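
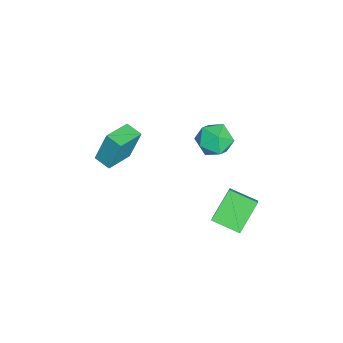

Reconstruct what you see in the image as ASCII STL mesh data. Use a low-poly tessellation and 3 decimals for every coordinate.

solid 
facet normal -0.708 -0.032 -0.706
outer loop
vertex -2.381 2.769 -2.149
vertex -1.954 4.305 -2.647
vertex -1.018 1.959 -3.48
endloop
endfacet
facet normal -0.255 -0.920 0.298
outer loop
vertex 0.214 2.015 -2.253
vertex -2.381 2.769 -2.149
vertex -1.018 1.959 -3.48
endloop
endfacet
facet normal -0.708 -0.032 -0.706
outer loop
vertex -1.018 1.959 -3.48
vertex -1.954 4.305 -2.647
vertex -0.591 3.495 -3.978
endloop
endfacet
facet normal 0.658 -0.391 -0.643
outer loop
vertex -0.591 3.495 -3.978
vertex 0.214 2.015 -2.253
vertex -1.018 1.959 -3.48
endloop
endfacet
facet normal -0.658 0.391 0.643
outer loop
vertex -2.381 2.769 -2.149
vertex -0.722 4.361 -1.42
vertex -1.954 4.305 -2.647
endloop
endfacet
facet normal -0.255 -0.920 0.298
outer loop
vertex -1.149 2.825 -0.922
vertex -2.381 2.769 -2.149
vertex 0.214 2.015 -2.253
endloop
endfacet
facet normal -0.658 0.391 0.643
outer loop
vertex -1.149 2.825 -0.922
vertex -0.722 4.361 -1.42
vertex -2.381 2.769 -2.149
endloop
endfacet
facet normal 0.255 0.920 -0.298
outer loop
vertex -1.954 4.305 -2.647
vertex -0.722 4.361 -1.42
vertex -0.591 3.495 -3.978
endloop
endfacet
facet normal 0.658 -0.391 -0.643
outer loop
vertex 0.641 3.551 -2.751
vertex 0.214 2.015 -2.253
vertex -0.591 3.495 -3.978
endloop
endfacet
facet normal 0.255 0.920 -0.298
outer loop
vertex -0.591 3.495 -3.978
vertex -0.722 4.361 -1.42
vertex 0.641 3.551 -2.751
endloop
endfacet
facet normal 0.708 0.032 0.706
outer loop
vertex 0.641 3.551 -2.751
vertex -1.149 2.825 -0.922
vertex 0.214 2.015 -2.253
endloop
endfacet
facet normal 0.708 0.032 0.706
outer loop
vertex -0.722 4.361 -1.42
vertex -1.149 2.825 -0.922
vertex 0.641 3.551 -2.751
endloop
endfacet
facet normal -0.546 -0.803 0.239
outer loop
vertex -2.298 -3.731 1.94
vertex -3.771 -2.836 1.582
vertex -2.211 -4.371 -0.016
endloop
endfacet
facet normal 0.837 -0.508 0.203
outer loop
vertex -1.649 -3.544 -0.262
vertex -2.298 -3.731 1.94
vertex -2.211 -4.371 -0.016
endloop
endfacet
facet normal -0.546 -0.803 0.239
outer loop
vertex -2.211 -4.371 -0.016
vertex -3.771 -2.836 1.582
vertex -3.684 -3.477 -0.374
endloop
endfacet
facet normal 0.042 -0.311 -0.949
outer loop
vertex -3.684 -3.477 -0.374
vertex -1.649 -3.544 -0.262
vertex -2.211 -4.371 -0.016
endloop
endfacet
facet normal -0.042 0.311 0.950
outer loop
vertex -2.298 -3.731 1.94
vertex -3.209 -2.009 1.336
vertex -3.771 -2.836 1.582
endloop
endfacet
facet normal 0.837 -0.508 0.204
outer loop
vertex -1.736 -2.903 1.694
vertex -2.298 -3.731 1.94
vertex -1.649 -3.544 -0.262
endloop
endfacet
facet normal -0.042 0.311 0.950
outer loop
vertex -1.736 -2.903 1.694
vertex -3.209 -2.009 1.336
vertex -2.298 -3.731 1.94
endloop
endfacet
facet normal -0.837 0.508 -0.204
outer loop
vertex -3.771 -2.836 1.582
vertex -3.209 -2.009 1.336
vertex -3.684 -3.477 -0.374
endloop
endfacet
facet normal 0.042 -0.311 -0.950
outer loop
vertex -3.122 -2.649 -0.62
vertex -1.649 -3.544 -0.262
vertex -3.684 -3.477 -0.374
endloop
endfacet
facet normal -0.837 0.508 -0.203
outer loop
vertex -3.684 -3.477 -0.374
vertex -3.209 -2.009 1.336
vertex -3.122 -2.649 -0.62
endloop
endfacet
facet normal 0.546 0.803 -0.239
outer loop
vertex -3.122 -2.649 -0.62
vertex -1.736 -2.903 1.694
vertex -1.649 -3.544 -0.262
endloop
endfacet
facet normal 0.546 0.803 -0.239
outer loop
vertex -3.209 -2.009 1.336
vertex -1.736 -2.903 1.694
vertex -3.122 -2.649 -0.62
endloop
endfacet
facet normal -0.452 0.831 0.324
outer loop
vertex -1.545 2.687 3.642
vertex -1.242 2.444 4.687
vertex -0.574 3.059 4.041
endloop
endfacet
facet normal -0.210 0.916 -0.342
outer loop
vertex -1.545 2.687 3.642
vertex -0.574 3.059 4.041
vertex -0.633 2.658 3.003
endloop
endfacet
facet normal -0.513 0.416 -0.751
outer loop
vertex -1.545 2.687 3.642
vertex -0.633 2.658 3.003
vertex -1.338 1.795 3.007
endloop
endfacet
facet normal -0.941 0.022 -0.337
outer loop
vertex -1.545 2.687 3.642
vertex -1.338 1.795 3.007
vertex -1.714 1.663 4.048
endloop
endfacet
facet normal -0.903 0.279 0.327
outer loop
vertex -1.545 2.687 3.642
vertex -1.714 1.663 4.048
vertex -1.242 2.444 4.687
endloop
endfacet
facet normal 0.494 0.801 -0.338
outer loop
vertex -0.633 2.658 3.003
vertex -0.574 3.059 4.041
vertex 0.234 2.397 3.652
endloop
endfacet
facet normal 0.104 0.664 0.740
outer loop
vertex -0.574 3.059 4.041
vertex -1.242 2.444 4.687
vertex -0.142 2.265 4.693
endloop
endfacet
facet normal -0.627 -0.230 0.744
outer loop
vertex -1.242 2.444 4.687
vertex -1.714 1.663 4.048
vertex -0.847 1.402 4.697
endloop
endfacet
facet normal -0.688 -0.646 -0.330
outer loop
vertex -1.714 1.663 4.048
vertex -1.338 1.795 3.007
vertex -0.906 1.001 3.659
endloop
endfacet
facet normal 0.004 -0.008 -1.000
outer loop
vertex -1.338 1.795 3.007
vertex -0.633 2.658 3.003
vertex -0.238 1.616 3.013
endloop
endfacet
facet normal 0.941 -0.022 0.337
outer loop
vertex 0.065 1.373 4.058
vertex 0.234 2.397 3.652
vertex -0.142 2.265 4.693
endloop
endfacet
facet normal 0.513 -0.416 0.751
outer loop
vertex 0.065 1.373 4.058
vertex -0.142 2.265 4.693
vertex -0.847 1.402 4.697
endloop
endfacet
facet normal 0.210 -0.916 0.342
outer loop
vertex 0.065 1.373 4.058
vertex -0.847 1.402 4.697
vertex -0.906 1.001 3.659
endloop
endfacet
facet normal 0.452 -0.831 -0.324
outer loop
vertex 0.065 1.373 4.058
vertex -0.906 1.001 3.659
vertex -0.238 1.616 3.013
endloop
endfacet
facet normal 0.903 -0.279 -0.327
outer loop
vertex 0.065 1.373 4.058
vertex -0.238 1.616 3.013
vertex 0.234 2.397 3.652
endloop
endfacet
facet normal 0.688 0.646 0.330
outer loop
vertex -0.142 2.265 4.693
vertex 0.234 2.397 3.652
vertex -0.574 3.059 4.041
endloop
endfacet
facet normal -0.004 0.008 1.000
outer loop
vertex -0.847 1.402 4.697
vertex -0.142 2.265 4.693
vertex -1.242 2.444 4.687
endloop
endfacet
facet normal -0.494 -0.801 0.338
outer loop
vertex -0.906 1.001 3.659
vertex -0.847 1.402 4.697
vertex -1.714 1.663 4.048
endloop
endfacet
facet normal -0.104 -0.664 -0.740
outer loop
vertex -0.238 1.616 3.013
vertex -0.906 1.001 3.659
vertex -1.338 1.795 3.007
endloop
endfacet
facet normal 0.627 0.230 -0.744
outer loop
vertex 0.234 2.397 3.652
vertex -0.238 1.616 3.013
vertex -0.633 2.658 3.003
endloop
endfacet

endsolid


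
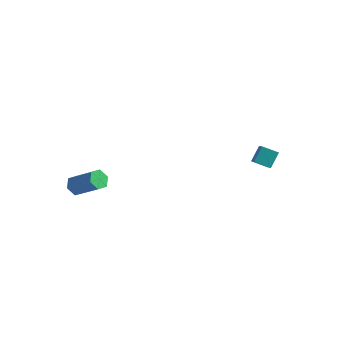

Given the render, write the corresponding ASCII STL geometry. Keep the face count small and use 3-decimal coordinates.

solid 
facet normal -0.786 0.035 -0.617
outer loop
vertex -2.868 -3.027 1.09
vertex -3.224 -3.121 1.538
vertex -3.083 -2.579 1.389
endloop
endfacet
facet normal 0.495 0.634 -0.594
outer loop
vertex -2.868 -3.027 1.09
vertex -3.083 -2.579 1.389
vertex -1.54 -3.084 2.134
endloop
endfacet
facet normal 0.494 0.635 -0.594
outer loop
vertex -1.54 -3.084 2.134
vertex -3.083 -2.579 1.389
vertex -1.756 -2.636 2.433
endloop
endfacet
facet normal 0.786 -0.033 0.617
outer loop
vertex -1.54 -3.084 2.134
vertex -1.756 -2.636 2.433
vertex -1.896 -3.179 2.582
endloop
endfacet
facet normal -0.786 0.035 -0.617
outer loop
vertex -3.083 -2.579 1.389
vertex -3.224 -3.121 1.538
vertex -3.439 -2.673 1.837
endloop
endfacet
facet normal -0.074 0.986 0.148
outer loop
vertex -3.083 -2.579 1.389
vertex -3.439 -2.673 1.837
vertex -1.756 -2.636 2.433
endloop
endfacet
facet normal -0.075 0.986 0.150
outer loop
vertex -1.756 -2.636 2.433
vertex -3.439 -2.673 1.837
vertex -2.112 -2.731 2.881
endloop
endfacet
facet normal 0.786 -0.033 0.617
outer loop
vertex -1.756 -2.636 2.433
vertex -2.112 -2.731 2.881
vertex -1.896 -3.179 2.582
endloop
endfacet
facet normal -0.786 0.035 -0.617
outer loop
vertex -3.439 -2.673 1.837
vertex -3.224 -3.121 1.538
vertex -3.58 -3.216 1.986
endloop
endfacet
facet normal -0.569 0.352 0.743
outer loop
vertex -3.439 -2.673 1.837
vertex -3.58 -3.216 1.986
vertex -2.112 -2.731 2.881
endloop
endfacet
facet normal -0.569 0.351 0.743
outer loop
vertex -2.112 -2.731 2.881
vertex -3.58 -3.216 1.986
vertex -2.252 -3.273 3.03
endloop
endfacet
facet normal 0.786 -0.033 0.618
outer loop
vertex -2.112 -2.731 2.881
vertex -2.252 -3.273 3.03
vertex -1.896 -3.179 2.582
endloop
endfacet
facet normal -0.786 0.033 -0.617
outer loop
vertex -3.58 -3.216 1.986
vertex -3.224 -3.121 1.538
vertex -3.364 -3.664 1.687
endloop
endfacet
facet normal -0.494 -0.635 0.594
outer loop
vertex -3.58 -3.216 1.986
vertex -3.364 -3.664 1.687
vertex -2.252 -3.273 3.03
endloop
endfacet
facet normal -0.495 -0.634 0.594
outer loop
vertex -2.252 -3.273 3.03
vertex -3.364 -3.664 1.687
vertex -2.037 -3.721 2.731
endloop
endfacet
facet normal 0.786 -0.035 0.617
outer loop
vertex -2.252 -3.273 3.03
vertex -2.037 -3.721 2.731
vertex -1.896 -3.179 2.582
endloop
endfacet
facet normal -0.786 0.033 -0.617
outer loop
vertex -3.364 -3.664 1.687
vertex -3.224 -3.121 1.538
vertex -3.008 -3.569 1.239
endloop
endfacet
facet normal 0.075 -0.986 -0.149
outer loop
vertex -3.364 -3.664 1.687
vertex -3.008 -3.569 1.239
vertex -2.037 -3.721 2.731
endloop
endfacet
facet normal 0.074 -0.986 -0.148
outer loop
vertex -2.037 -3.721 2.731
vertex -3.008 -3.569 1.239
vertex -1.681 -3.627 2.283
endloop
endfacet
facet normal 0.786 -0.035 0.617
outer loop
vertex -2.037 -3.721 2.731
vertex -1.681 -3.627 2.283
vertex -1.896 -3.179 2.582
endloop
endfacet
facet normal -0.786 0.033 -0.618
outer loop
vertex -3.008 -3.569 1.239
vertex -3.224 -3.121 1.538
vertex -2.868 -3.027 1.09
endloop
endfacet
facet normal 0.569 -0.351 -0.743
outer loop
vertex -3.008 -3.569 1.239
vertex -2.868 -3.027 1.09
vertex -1.681 -3.627 2.283
endloop
endfacet
facet normal 0.569 -0.352 -0.743
outer loop
vertex -1.681 -3.627 2.283
vertex -2.868 -3.027 1.09
vertex -1.54 -3.084 2.134
endloop
endfacet
facet normal 0.786 -0.035 0.617
outer loop
vertex -1.681 -3.627 2.283
vertex -1.54 -3.084 2.134
vertex -1.896 -3.179 2.582
endloop
endfacet
facet normal -0.893 -0.267 0.361
outer loop
vertex 3.616 2.741 2.933
vertex 3.027 3.614 2.121
vertex 3.544 2.056 2.249
endloop
endfacet
facet normal 0.443 -0.656 0.611
outer loop
vertex 4.313 2.286 1.939
vertex 3.616 2.741 2.933
vertex 3.544 2.056 2.249
endloop
endfacet
facet normal -0.894 -0.267 0.360
outer loop
vertex 3.544 2.056 2.249
vertex 3.027 3.614 2.121
vertex 2.956 2.93 1.437
endloop
endfacet
facet normal -0.074 -0.705 -0.705
outer loop
vertex 2.956 2.93 1.437
vertex 4.313 2.286 1.939
vertex 3.544 2.056 2.249
endloop
endfacet
facet normal 0.073 0.705 0.705
outer loop
vertex 3.616 2.741 2.933
vertex 3.796 3.844 1.811
vertex 3.027 3.614 2.121
endloop
endfacet
facet normal 0.442 -0.657 0.611
outer loop
vertex 4.384 2.97 2.623
vertex 3.616 2.741 2.933
vertex 4.313 2.286 1.939
endloop
endfacet
facet normal 0.074 0.705 0.705
outer loop
vertex 4.384 2.97 2.623
vertex 3.796 3.844 1.811
vertex 3.616 2.741 2.933
endloop
endfacet
facet normal -0.443 0.657 -0.611
outer loop
vertex 3.027 3.614 2.121
vertex 3.796 3.844 1.811
vertex 2.956 2.93 1.437
endloop
endfacet
facet normal -0.074 -0.706 -0.705
outer loop
vertex 3.724 3.159 1.127
vertex 4.313 2.286 1.939
vertex 2.956 2.93 1.437
endloop
endfacet
facet normal -0.442 0.657 -0.611
outer loop
vertex 2.956 2.93 1.437
vertex 3.796 3.844 1.811
vertex 3.724 3.159 1.127
endloop
endfacet
facet normal 0.894 0.268 -0.360
outer loop
vertex 3.724 3.159 1.127
vertex 4.384 2.97 2.623
vertex 4.313 2.286 1.939
endloop
endfacet
facet normal 0.894 0.266 -0.361
outer loop
vertex 3.796 3.844 1.811
vertex 4.384 2.97 2.623
vertex 3.724 3.159 1.127
endloop
endfacet

endsolid


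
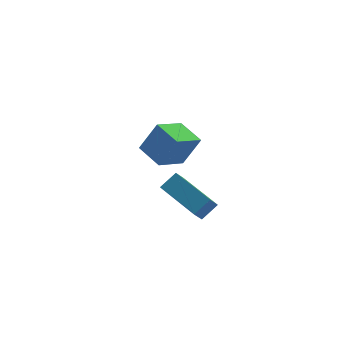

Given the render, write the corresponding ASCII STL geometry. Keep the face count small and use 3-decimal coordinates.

solid 
facet normal -0.498 -0.362 0.788
outer loop
vertex 1.725 2.793 -1.249
vertex 0.969 4.701 -0.851
vertex 0.984 2.614 -1.799
endloop
endfacet
facet normal 0.362 -0.913 -0.190
outer loop
vertex 1.431 2.939 -2.509
vertex 1.725 2.793 -1.249
vertex 0.984 2.614 -1.799
endloop
endfacet
facet normal -0.497 -0.362 0.789
outer loop
vertex 0.984 2.614 -1.799
vertex 0.969 4.701 -0.851
vertex 0.228 4.521 -1.401
endloop
endfacet
facet normal -0.789 -0.191 -0.584
outer loop
vertex 0.228 4.521 -1.401
vertex 1.431 2.939 -2.509
vertex 0.984 2.614 -1.799
endloop
endfacet
facet normal 0.789 0.191 0.584
outer loop
vertex 1.725 2.793 -1.249
vertex 1.416 5.026 -1.561
vertex 0.969 4.701 -0.851
endloop
endfacet
facet normal 0.363 -0.912 -0.190
outer loop
vertex 2.172 3.119 -1.959
vertex 1.725 2.793 -1.249
vertex 1.431 2.939 -2.509
endloop
endfacet
facet normal 0.789 0.191 0.584
outer loop
vertex 2.172 3.119 -1.959
vertex 1.416 5.026 -1.561
vertex 1.725 2.793 -1.249
endloop
endfacet
facet normal -0.362 0.913 0.190
outer loop
vertex 0.969 4.701 -0.851
vertex 1.416 5.026 -1.561
vertex 0.228 4.521 -1.401
endloop
endfacet
facet normal -0.789 -0.191 -0.584
outer loop
vertex 0.675 4.847 -2.111
vertex 1.431 2.939 -2.509
vertex 0.228 4.521 -1.401
endloop
endfacet
facet normal -0.362 0.912 0.191
outer loop
vertex 0.228 4.521 -1.401
vertex 1.416 5.026 -1.561
vertex 0.675 4.847 -2.111
endloop
endfacet
facet normal 0.497 0.362 -0.789
outer loop
vertex 0.675 4.847 -2.111
vertex 2.172 3.119 -1.959
vertex 1.431 2.939 -2.509
endloop
endfacet
facet normal 0.498 0.362 -0.788
outer loop
vertex 1.416 5.026 -1.561
vertex 2.172 3.119 -1.959
vertex 0.675 4.847 -2.111
endloop
endfacet
facet normal -0.508 0.034 -0.861
outer loop
vertex -0.845 1.605 2.574
vertex -1.246 2.723 2.854
vertex 0.35 2.204 1.893
endloop
endfacet
facet normal 0.329 -0.916 -0.229
outer loop
vertex 1.066 2.157 3.106
vertex -0.845 1.605 2.574
vertex 0.35 2.204 1.893
endloop
endfacet
facet normal -0.508 0.033 -0.861
outer loop
vertex 0.35 2.204 1.893
vertex -1.246 2.723 2.854
vertex -0.051 3.322 2.172
endloop
endfacet
facet normal 0.796 0.399 -0.455
outer loop
vertex -0.051 3.322 2.172
vertex 1.066 2.157 3.106
vertex 0.35 2.204 1.893
endloop
endfacet
facet normal -0.796 -0.399 0.454
outer loop
vertex -0.845 1.605 2.574
vertex -0.53 2.676 4.067
vertex -1.246 2.723 2.854
endloop
endfacet
facet normal 0.328 -0.916 -0.229
outer loop
vertex -0.129 1.558 3.788
vertex -0.845 1.605 2.574
vertex 1.066 2.157 3.106
endloop
endfacet
facet normal -0.796 -0.399 0.454
outer loop
vertex -0.129 1.558 3.788
vertex -0.53 2.676 4.067
vertex -0.845 1.605 2.574
endloop
endfacet
facet normal -0.328 0.916 0.229
outer loop
vertex -1.246 2.723 2.854
vertex -0.53 2.676 4.067
vertex -0.051 3.322 2.172
endloop
endfacet
facet normal 0.796 0.399 -0.454
outer loop
vertex 0.665 3.275 3.386
vertex 1.066 2.157 3.106
vertex -0.051 3.322 2.172
endloop
endfacet
facet normal -0.329 0.916 0.229
outer loop
vertex -0.051 3.322 2.172
vertex -0.53 2.676 4.067
vertex 0.665 3.275 3.386
endloop
endfacet
facet normal 0.508 -0.033 0.861
outer loop
vertex 0.665 3.275 3.386
vertex -0.129 1.558 3.788
vertex 1.066 2.157 3.106
endloop
endfacet
facet normal 0.507 -0.033 0.861
outer loop
vertex -0.53 2.676 4.067
vertex -0.129 1.558 3.788
vertex 0.665 3.275 3.386
endloop
endfacet

endsolid


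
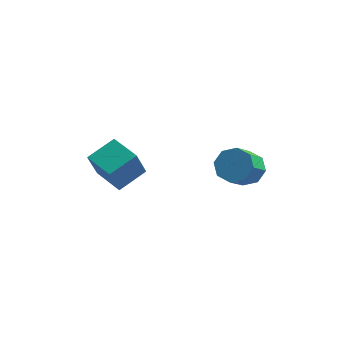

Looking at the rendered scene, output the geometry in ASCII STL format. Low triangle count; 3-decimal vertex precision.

solid 
facet normal -0.825 0.563 0.044
outer loop
vertex -3.967 -2.753 -0.258
vertex -3.047 -1.453 0.363
vertex -3.683 -2.216 -1.803
endloop
endfacet
facet normal -0.538 -0.760 -0.363
outer loop
vertex -2.173 -3.247 -1.883
vertex -3.967 -2.753 -0.258
vertex -3.683 -2.216 -1.803
endloop
endfacet
facet normal -0.825 0.563 0.044
outer loop
vertex -3.683 -2.216 -1.803
vertex -3.047 -1.453 0.363
vertex -2.763 -0.916 -1.182
endloop
endfacet
facet normal 0.171 0.323 -0.931
outer loop
vertex -2.763 -0.916 -1.182
vertex -2.173 -3.247 -1.883
vertex -3.683 -2.216 -1.803
endloop
endfacet
facet normal -0.171 -0.323 0.931
outer loop
vertex -3.967 -2.753 -0.258
vertex -1.537 -2.484 0.283
vertex -3.047 -1.453 0.363
endloop
endfacet
facet normal -0.538 -0.760 -0.363
outer loop
vertex -2.457 -3.784 -0.338
vertex -3.967 -2.753 -0.258
vertex -2.173 -3.247 -1.883
endloop
endfacet
facet normal -0.171 -0.323 0.931
outer loop
vertex -2.457 -3.784 -0.338
vertex -1.537 -2.484 0.283
vertex -3.967 -2.753 -0.258
endloop
endfacet
facet normal 0.538 0.760 0.363
outer loop
vertex -3.047 -1.453 0.363
vertex -1.537 -2.484 0.283
vertex -2.763 -0.916 -1.182
endloop
endfacet
facet normal 0.171 0.323 -0.931
outer loop
vertex -1.253 -1.947 -1.262
vertex -2.173 -3.247 -1.883
vertex -2.763 -0.916 -1.182
endloop
endfacet
facet normal 0.538 0.760 0.363
outer loop
vertex -2.763 -0.916 -1.182
vertex -1.537 -2.484 0.283
vertex -1.253 -1.947 -1.262
endloop
endfacet
facet normal 0.825 -0.563 -0.044
outer loop
vertex -1.253 -1.947 -1.262
vertex -2.457 -3.784 -0.338
vertex -2.173 -3.247 -1.883
endloop
endfacet
facet normal 0.825 -0.563 -0.044
outer loop
vertex -1.537 -2.484 0.283
vertex -2.457 -3.784 -0.338
vertex -1.253 -1.947 -1.262
endloop
endfacet
facet normal 0.121 0.732 -0.671
outer loop
vertex 3.833 0.744 -1.056
vertex 3.148 0.297 -1.667
vertex 3.104 0.99 -0.919
endloop
endfacet
facet normal 0.339 0.604 0.721
outer loop
vertex 3.833 0.744 -1.056
vertex 3.104 0.99 -0.919
vertex 3.596 -0.691 0.258
endloop
endfacet
facet normal 0.340 0.604 0.721
outer loop
vertex 3.596 -0.691 0.258
vertex 3.104 0.99 -0.919
vertex 2.868 -0.445 0.395
endloop
endfacet
facet normal -0.121 -0.732 0.670
outer loop
vertex 3.596 -0.691 0.258
vertex 2.868 -0.445 0.395
vertex 2.912 -1.137 -0.353
endloop
endfacet
facet normal 0.121 0.732 -0.671
outer loop
vertex 3.104 0.99 -0.919
vertex 3.148 0.297 -1.667
vertex 2.402 0.83 -1.22
endloop
endfacet
facet normal -0.420 0.650 0.634
outer loop
vertex 3.104 0.99 -0.919
vertex 2.402 0.83 -1.22
vertex 2.868 -0.445 0.395
endloop
endfacet
facet normal -0.419 0.650 0.634
outer loop
vertex 2.868 -0.445 0.395
vertex 2.402 0.83 -1.22
vertex 2.165 -0.605 0.094
endloop
endfacet
facet normal -0.120 -0.732 0.670
outer loop
vertex 2.868 -0.445 0.395
vertex 2.165 -0.605 0.094
vertex 2.912 -1.137 -0.353
endloop
endfacet
facet normal 0.121 0.732 -0.671
outer loop
vertex 2.402 0.83 -1.22
vertex 3.148 0.297 -1.667
vertex 2.137 0.358 -1.783
endloop
endfacet
facet normal -0.933 0.315 0.175
outer loop
vertex 2.402 0.83 -1.22
vertex 2.137 0.358 -1.783
vertex 2.165 -0.605 0.094
endloop
endfacet
facet normal -0.933 0.315 0.175
outer loop
vertex 2.165 -0.605 0.094
vertex 2.137 0.358 -1.783
vertex 1.9 -1.077 -0.469
endloop
endfacet
facet normal -0.120 -0.732 0.670
outer loop
vertex 2.165 -0.605 0.094
vertex 1.9 -1.077 -0.469
vertex 2.912 -1.137 -0.353
endloop
endfacet
facet normal 0.121 0.732 -0.670
outer loop
vertex 2.137 0.358 -1.783
vertex 3.148 0.297 -1.667
vertex 2.464 -0.149 -2.278
endloop
endfacet
facet normal -0.900 -0.204 -0.385
outer loop
vertex 2.137 0.358 -1.783
vertex 2.464 -0.149 -2.278
vertex 1.9 -1.077 -0.469
endloop
endfacet
facet normal -0.900 -0.204 -0.385
outer loop
vertex 1.9 -1.077 -0.469
vertex 2.464 -0.149 -2.278
vertex 2.227 -1.584 -0.964
endloop
endfacet
facet normal -0.120 -0.732 0.670
outer loop
vertex 1.9 -1.077 -0.469
vertex 2.227 -1.584 -0.964
vertex 2.912 -1.137 -0.353
endloop
endfacet
facet normal 0.121 0.732 -0.670
outer loop
vertex 2.464 -0.149 -2.278
vertex 3.148 0.297 -1.667
vertex 3.192 -0.395 -2.415
endloop
endfacet
facet normal -0.340 -0.604 -0.721
outer loop
vertex 2.464 -0.149 -2.278
vertex 3.192 -0.395 -2.415
vertex 2.227 -1.584 -0.964
endloop
endfacet
facet normal -0.339 -0.604 -0.721
outer loop
vertex 2.227 -1.584 -0.964
vertex 3.192 -0.395 -2.415
vertex 2.956 -1.83 -1.101
endloop
endfacet
facet normal -0.121 -0.732 0.671
outer loop
vertex 2.227 -1.584 -0.964
vertex 2.956 -1.83 -1.101
vertex 2.912 -1.137 -0.353
endloop
endfacet
facet normal 0.120 0.732 -0.670
outer loop
vertex 3.192 -0.395 -2.415
vertex 3.148 0.297 -1.667
vertex 3.895 -0.235 -2.114
endloop
endfacet
facet normal 0.419 -0.650 -0.634
outer loop
vertex 3.192 -0.395 -2.415
vertex 3.895 -0.235 -2.114
vertex 2.956 -1.83 -1.101
endloop
endfacet
facet normal 0.420 -0.650 -0.634
outer loop
vertex 2.956 -1.83 -1.101
vertex 3.895 -0.235 -2.114
vertex 3.658 -1.67 -0.8
endloop
endfacet
facet normal -0.121 -0.732 0.671
outer loop
vertex 2.956 -1.83 -1.101
vertex 3.658 -1.67 -0.8
vertex 2.912 -1.137 -0.353
endloop
endfacet
facet normal 0.120 0.732 -0.670
outer loop
vertex 3.895 -0.235 -2.114
vertex 3.148 0.297 -1.667
vertex 4.16 0.237 -1.551
endloop
endfacet
facet normal 0.933 -0.315 -0.175
outer loop
vertex 3.895 -0.235 -2.114
vertex 4.16 0.237 -1.551
vertex 3.658 -1.67 -0.8
endloop
endfacet
facet normal 0.933 -0.315 -0.175
outer loop
vertex 3.658 -1.67 -0.8
vertex 4.16 0.237 -1.551
vertex 3.923 -1.198 -0.237
endloop
endfacet
facet normal -0.121 -0.732 0.671
outer loop
vertex 3.658 -1.67 -0.8
vertex 3.923 -1.198 -0.237
vertex 2.912 -1.137 -0.353
endloop
endfacet
facet normal 0.120 0.732 -0.670
outer loop
vertex 4.16 0.237 -1.551
vertex 3.148 0.297 -1.667
vertex 3.833 0.744 -1.056
endloop
endfacet
facet normal 0.900 0.204 0.385
outer loop
vertex 4.16 0.237 -1.551
vertex 3.833 0.744 -1.056
vertex 3.923 -1.198 -0.237
endloop
endfacet
facet normal 0.900 0.204 0.385
outer loop
vertex 3.923 -1.198 -0.237
vertex 3.833 0.744 -1.056
vertex 3.596 -0.691 0.258
endloop
endfacet
facet normal -0.121 -0.732 0.670
outer loop
vertex 3.923 -1.198 -0.237
vertex 3.596 -0.691 0.258
vertex 2.912 -1.137 -0.353
endloop
endfacet

endsolid


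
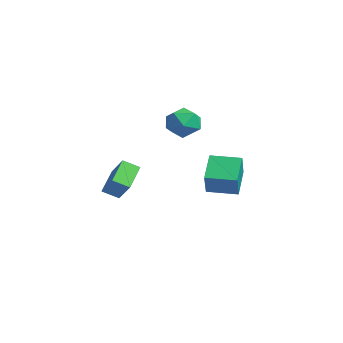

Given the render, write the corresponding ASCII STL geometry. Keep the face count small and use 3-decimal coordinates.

solid 
facet normal -0.535 0.306 -0.788
outer loop
vertex 1.748 2.2 1.531
vertex 2.748 3.706 1.438
vertex 2.963 1.321 0.364
endloop
endfacet
facet normal -0.553 -0.832 0.051
outer loop
vertex 3.952 0.754 1.822
vertex 1.748 2.2 1.531
vertex 2.963 1.321 0.364
endloop
endfacet
facet normal -0.534 0.307 -0.788
outer loop
vertex 2.963 1.321 0.364
vertex 2.748 3.706 1.438
vertex 3.963 2.827 0.272
endloop
endfacet
facet normal 0.640 -0.462 -0.614
outer loop
vertex 3.963 2.827 0.272
vertex 3.952 0.754 1.822
vertex 2.963 1.321 0.364
endloop
endfacet
facet normal -0.640 0.463 0.614
outer loop
vertex 1.748 2.2 1.531
vertex 3.737 3.139 2.896
vertex 2.748 3.706 1.438
endloop
endfacet
facet normal -0.553 -0.832 0.051
outer loop
vertex 2.737 1.633 2.988
vertex 1.748 2.2 1.531
vertex 3.952 0.754 1.822
endloop
endfacet
facet normal -0.640 0.462 0.614
outer loop
vertex 2.737 1.633 2.988
vertex 3.737 3.139 2.896
vertex 1.748 2.2 1.531
endloop
endfacet
facet normal 0.553 0.832 -0.051
outer loop
vertex 2.748 3.706 1.438
vertex 3.737 3.139 2.896
vertex 3.963 2.827 0.272
endloop
endfacet
facet normal 0.639 -0.463 -0.614
outer loop
vertex 4.952 2.26 1.729
vertex 3.952 0.754 1.822
vertex 3.963 2.827 0.272
endloop
endfacet
facet normal 0.553 0.832 -0.051
outer loop
vertex 3.963 2.827 0.272
vertex 3.737 3.139 2.896
vertex 4.952 2.26 1.729
endloop
endfacet
facet normal 0.534 -0.306 0.788
outer loop
vertex 4.952 2.26 1.729
vertex 2.737 1.633 2.988
vertex 3.952 0.754 1.822
endloop
endfacet
facet normal 0.534 -0.307 0.788
outer loop
vertex 3.737 3.139 2.896
vertex 2.737 1.633 2.988
vertex 4.952 2.26 1.729
endloop
endfacet
facet normal -0.903 0.015 0.429
outer loop
vertex -4.455 3.25 3.386
vertex -4.267 2.104 3.822
vertex -3.929 3.088 4.498
endloop
endfacet
facet normal -0.627 0.672 0.394
outer loop
vertex -4.455 3.25 3.386
vertex -3.929 3.088 4.498
vertex -3.49 3.952 3.724
endloop
endfacet
facet normal -0.494 0.819 -0.292
outer loop
vertex -4.455 3.25 3.386
vertex -3.49 3.952 3.724
vertex -3.555 3.502 2.57
endloop
endfacet
facet normal -0.688 0.253 -0.681
outer loop
vertex -4.455 3.25 3.386
vertex -3.555 3.502 2.57
vertex -4.035 2.36 2.631
endloop
endfacet
facet normal -0.941 -0.244 -0.236
outer loop
vertex -4.455 3.25 3.386
vertex -4.035 2.36 2.631
vertex -4.267 2.104 3.822
endloop
endfacet
facet normal -0.005 0.669 0.744
outer loop
vertex -3.49 3.952 3.724
vertex -3.929 3.088 4.498
vertex -2.705 3.24 4.369
endloop
endfacet
facet normal -0.452 -0.395 0.800
outer loop
vertex -3.929 3.088 4.498
vertex -4.267 2.104 3.822
vertex -3.185 2.098 4.43
endloop
endfacet
facet normal -0.512 -0.814 -0.275
outer loop
vertex -4.267 2.104 3.822
vertex -4.035 2.36 2.631
vertex -3.25 1.648 3.276
endloop
endfacet
facet normal -0.104 -0.010 -0.995
outer loop
vertex -4.035 2.36 2.631
vertex -3.555 3.502 2.57
vertex -2.811 2.512 2.502
endloop
endfacet
facet normal 0.210 0.907 -0.365
outer loop
vertex -3.555 3.502 2.57
vertex -3.49 3.952 3.724
vertex -2.473 3.496 3.178
endloop
endfacet
facet normal 0.688 -0.253 0.681
outer loop
vertex -2.285 2.35 3.614
vertex -2.705 3.24 4.369
vertex -3.185 2.098 4.43
endloop
endfacet
facet normal 0.494 -0.819 0.292
outer loop
vertex -2.285 2.35 3.614
vertex -3.185 2.098 4.43
vertex -3.25 1.648 3.276
endloop
endfacet
facet normal 0.627 -0.672 -0.394
outer loop
vertex -2.285 2.35 3.614
vertex -3.25 1.648 3.276
vertex -2.811 2.512 2.502
endloop
endfacet
facet normal 0.903 -0.015 -0.429
outer loop
vertex -2.285 2.35 3.614
vertex -2.811 2.512 2.502
vertex -2.473 3.496 3.178
endloop
endfacet
facet normal 0.941 0.244 0.236
outer loop
vertex -2.285 2.35 3.614
vertex -2.473 3.496 3.178
vertex -2.705 3.24 4.369
endloop
endfacet
facet normal 0.104 0.010 0.995
outer loop
vertex -3.185 2.098 4.43
vertex -2.705 3.24 4.369
vertex -3.929 3.088 4.498
endloop
endfacet
facet normal -0.210 -0.907 0.365
outer loop
vertex -3.25 1.648 3.276
vertex -3.185 2.098 4.43
vertex -4.267 2.104 3.822
endloop
endfacet
facet normal 0.005 -0.669 -0.744
outer loop
vertex -2.811 2.512 2.502
vertex -3.25 1.648 3.276
vertex -4.035 2.36 2.631
endloop
endfacet
facet normal 0.452 0.395 -0.800
outer loop
vertex -2.473 3.496 3.178
vertex -2.811 2.512 2.502
vertex -3.555 3.502 2.57
endloop
endfacet
facet normal 0.512 0.814 0.275
outer loop
vertex -2.705 3.24 4.369
vertex -2.473 3.496 3.178
vertex -3.49 3.952 3.724
endloop
endfacet
facet normal -0.694 -0.105 -0.712
outer loop
vertex -4.214 -1.35 -0.077
vertex -3.8 -0.435 -0.615
vertex -3.008 -2.488 -1.084
endloop
endfacet
facet normal -0.363 -0.803 0.473
outer loop
vertex -1.8 -2.305 0.155
vertex -4.214 -1.35 -0.077
vertex -3.008 -2.488 -1.084
endloop
endfacet
facet normal -0.694 -0.105 -0.712
outer loop
vertex -3.008 -2.488 -1.084
vertex -3.8 -0.435 -0.615
vertex -2.593 -1.572 -1.623
endloop
endfacet
facet normal 0.621 -0.587 -0.519
outer loop
vertex -2.593 -1.572 -1.623
vertex -1.8 -2.305 0.155
vertex -3.008 -2.488 -1.084
endloop
endfacet
facet normal -0.622 0.587 0.519
outer loop
vertex -4.214 -1.35 -0.077
vertex -2.592 -0.252 0.624
vertex -3.8 -0.435 -0.615
endloop
endfacet
facet normal -0.363 -0.804 0.472
outer loop
vertex -3.007 -1.168 1.163
vertex -4.214 -1.35 -0.077
vertex -1.8 -2.305 0.155
endloop
endfacet
facet normal -0.622 0.587 0.519
outer loop
vertex -3.007 -1.168 1.163
vertex -2.592 -0.252 0.624
vertex -4.214 -1.35 -0.077
endloop
endfacet
facet normal 0.363 0.803 -0.472
outer loop
vertex -3.8 -0.435 -0.615
vertex -2.592 -0.252 0.624
vertex -2.593 -1.572 -1.623
endloop
endfacet
facet normal 0.622 -0.587 -0.519
outer loop
vertex -1.386 -1.39 -0.383
vertex -1.8 -2.305 0.155
vertex -2.593 -1.572 -1.623
endloop
endfacet
facet normal 0.364 0.803 -0.472
outer loop
vertex -2.593 -1.572 -1.623
vertex -2.592 -0.252 0.624
vertex -1.386 -1.39 -0.383
endloop
endfacet
facet normal 0.694 0.105 0.712
outer loop
vertex -1.386 -1.39 -0.383
vertex -3.007 -1.168 1.163
vertex -1.8 -2.305 0.155
endloop
endfacet
facet normal 0.694 0.105 0.712
outer loop
vertex -2.592 -0.252 0.624
vertex -3.007 -1.168 1.163
vertex -1.386 -1.39 -0.383
endloop
endfacet

endsolid


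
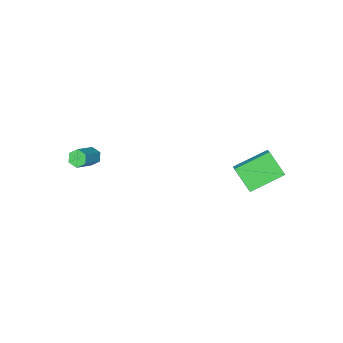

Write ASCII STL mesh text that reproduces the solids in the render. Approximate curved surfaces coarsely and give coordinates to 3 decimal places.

solid 
facet normal -0.807 -0.229 -0.544
outer loop
vertex 3.652 -4.454 -0.368
vertex 3.317 -4.13 -0.007
vertex 3.566 -3.882 -0.481
endloop
endfacet
facet normal 0.572 -0.075 -0.817
outer loop
vertex 3.652 -4.454 -0.368
vertex 3.566 -3.882 -0.481
vertex 4.919 -4.095 0.487
endloop
endfacet
facet normal 0.572 -0.075 -0.817
outer loop
vertex 4.919 -4.095 0.487
vertex 3.566 -3.882 -0.481
vertex 4.833 -3.522 0.374
endloop
endfacet
facet normal 0.806 0.229 0.546
outer loop
vertex 4.919 -4.095 0.487
vertex 4.833 -3.522 0.374
vertex 4.583 -3.77 0.847
endloop
endfacet
facet normal -0.807 -0.230 -0.544
outer loop
vertex 3.566 -3.882 -0.481
vertex 3.317 -4.13 -0.007
vertex 3.23 -3.557 -0.12
endloop
endfacet
facet normal 0.159 0.803 -0.574
outer loop
vertex 3.566 -3.882 -0.481
vertex 3.23 -3.557 -0.12
vertex 4.833 -3.522 0.374
endloop
endfacet
facet normal 0.159 0.803 -0.574
outer loop
vertex 4.833 -3.522 0.374
vertex 3.23 -3.557 -0.12
vertex 4.497 -3.198 0.734
endloop
endfacet
facet normal 0.806 0.229 0.546
outer loop
vertex 4.833 -3.522 0.374
vertex 4.497 -3.198 0.734
vertex 4.583 -3.77 0.847
endloop
endfacet
facet normal -0.806 -0.230 -0.545
outer loop
vertex 3.23 -3.557 -0.12
vertex 3.317 -4.13 -0.007
vertex 2.981 -3.805 0.353
endloop
endfacet
facet normal -0.413 0.878 0.243
outer loop
vertex 3.23 -3.557 -0.12
vertex 2.981 -3.805 0.353
vertex 4.497 -3.198 0.734
endloop
endfacet
facet normal -0.413 0.878 0.243
outer loop
vertex 4.497 -3.198 0.734
vertex 2.981 -3.805 0.353
vertex 4.248 -3.446 1.208
endloop
endfacet
facet normal 0.807 0.229 0.544
outer loop
vertex 4.497 -3.198 0.734
vertex 4.248 -3.446 1.208
vertex 4.583 -3.77 0.847
endloop
endfacet
facet normal -0.806 -0.229 -0.546
outer loop
vertex 2.981 -3.805 0.353
vertex 3.317 -4.13 -0.007
vertex 3.067 -4.378 0.466
endloop
endfacet
facet normal -0.572 0.075 0.817
outer loop
vertex 2.981 -3.805 0.353
vertex 3.067 -4.378 0.466
vertex 4.248 -3.446 1.208
endloop
endfacet
facet normal -0.572 0.075 0.817
outer loop
vertex 4.248 -3.446 1.208
vertex 3.067 -4.378 0.466
vertex 4.334 -4.018 1.321
endloop
endfacet
facet normal 0.807 0.229 0.544
outer loop
vertex 4.248 -3.446 1.208
vertex 4.334 -4.018 1.321
vertex 4.583 -3.77 0.847
endloop
endfacet
facet normal -0.806 -0.229 -0.546
outer loop
vertex 3.067 -4.378 0.466
vertex 3.317 -4.13 -0.007
vertex 3.403 -4.702 0.106
endloop
endfacet
facet normal -0.159 -0.803 0.574
outer loop
vertex 3.067 -4.378 0.466
vertex 3.403 -4.702 0.106
vertex 4.334 -4.018 1.321
endloop
endfacet
facet normal -0.160 -0.803 0.574
outer loop
vertex 4.334 -4.018 1.321
vertex 3.403 -4.702 0.106
vertex 4.67 -4.343 0.96
endloop
endfacet
facet normal 0.807 0.230 0.544
outer loop
vertex 4.334 -4.018 1.321
vertex 4.67 -4.343 0.96
vertex 4.583 -3.77 0.847
endloop
endfacet
facet normal -0.807 -0.229 -0.544
outer loop
vertex 3.403 -4.702 0.106
vertex 3.317 -4.13 -0.007
vertex 3.652 -4.454 -0.368
endloop
endfacet
facet normal 0.412 -0.878 -0.243
outer loop
vertex 3.403 -4.702 0.106
vertex 3.652 -4.454 -0.368
vertex 4.67 -4.343 0.96
endloop
endfacet
facet normal 0.413 -0.878 -0.243
outer loop
vertex 4.67 -4.343 0.96
vertex 3.652 -4.454 -0.368
vertex 4.919 -4.095 0.487
endloop
endfacet
facet normal 0.806 0.230 0.545
outer loop
vertex 4.67 -4.343 0.96
vertex 4.919 -4.095 0.487
vertex 4.583 -3.77 0.847
endloop
endfacet
facet normal -0.875 0.315 0.367
outer loop
vertex -4.0 1.99 0.375
vertex -3.618 2.537 0.817
vertex -4.131 3.109 -0.898
endloop
endfacet
facet normal -0.477 -0.684 -0.552
outer loop
vertex -2.222 2.423 -1.697
vertex -4.0 1.99 0.375
vertex -4.131 3.109 -0.898
endloop
endfacet
facet normal -0.875 0.315 0.367
outer loop
vertex -4.131 3.109 -0.898
vertex -3.618 2.537 0.817
vertex -3.749 3.656 -0.457
endloop
endfacet
facet normal -0.077 0.658 -0.749
outer loop
vertex -3.749 3.656 -0.457
vertex -2.222 2.423 -1.697
vertex -4.131 3.109 -0.898
endloop
endfacet
facet normal 0.077 -0.659 0.749
outer loop
vertex -4.0 1.99 0.375
vertex -1.709 1.851 0.018
vertex -3.618 2.537 0.817
endloop
endfacet
facet normal -0.477 -0.684 -0.552
outer loop
vertex -2.091 1.304 -0.423
vertex -4.0 1.99 0.375
vertex -2.222 2.423 -1.697
endloop
endfacet
facet normal 0.077 -0.658 0.749
outer loop
vertex -2.091 1.304 -0.423
vertex -1.709 1.851 0.018
vertex -4.0 1.99 0.375
endloop
endfacet
facet normal 0.477 0.684 0.552
outer loop
vertex -3.618 2.537 0.817
vertex -1.709 1.851 0.018
vertex -3.749 3.656 -0.457
endloop
endfacet
facet normal -0.076 0.658 -0.749
outer loop
vertex -1.84 2.97 -1.255
vertex -2.222 2.423 -1.697
vertex -3.749 3.656 -0.457
endloop
endfacet
facet normal 0.477 0.684 0.552
outer loop
vertex -3.749 3.656 -0.457
vertex -1.709 1.851 0.018
vertex -1.84 2.97 -1.255
endloop
endfacet
facet normal 0.875 -0.315 -0.367
outer loop
vertex -1.84 2.97 -1.255
vertex -2.091 1.304 -0.423
vertex -2.222 2.423 -1.697
endloop
endfacet
facet normal 0.875 -0.315 -0.367
outer loop
vertex -1.709 1.851 0.018
vertex -2.091 1.304 -0.423
vertex -1.84 2.97 -1.255
endloop
endfacet

endsolid


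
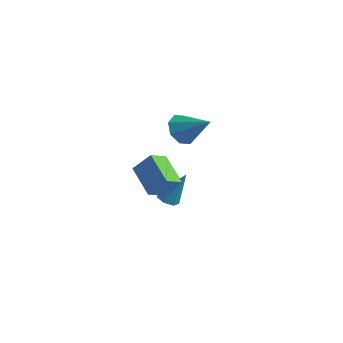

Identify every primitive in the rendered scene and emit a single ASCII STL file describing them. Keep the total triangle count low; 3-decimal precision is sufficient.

solid 
facet normal -0.855 -0.231 -0.463
outer loop
vertex -3.94 2.76 -1.996
vertex -4.485 3.381 -1.3
vertex -4.01 3.542 -2.257
endloop
endfacet
facet normal 0.832 -0.107 -0.544
outer loop
vertex -3.94 2.76 -1.996
vertex -4.01 3.542 -2.257
vertex -2.715 3.859 -0.34
endloop
endfacet
facet normal -0.855 -0.231 -0.463
outer loop
vertex -4.01 3.542 -2.257
vertex -4.485 3.381 -1.3
vertex -4.358 4.229 -1.957
endloop
endfacet
facet normal 0.643 0.556 -0.527
outer loop
vertex -4.01 3.542 -2.257
vertex -4.358 4.229 -1.957
vertex -2.715 3.859 -0.34
endloop
endfacet
facet normal -0.855 -0.232 -0.464
outer loop
vertex -4.358 4.229 -1.957
vertex -4.485 3.381 -1.3
vertex -4.781 4.419 -1.273
endloop
endfacet
facet normal 0.295 0.952 -0.082
outer loop
vertex -4.358 4.229 -1.957
vertex -4.781 4.419 -1.273
vertex -2.715 3.859 -0.34
endloop
endfacet
facet normal -0.855 -0.232 -0.463
outer loop
vertex -4.781 4.419 -1.273
vertex -4.485 3.381 -1.3
vertex -5.03 4.001 -0.604
endloop
endfacet
facet normal -0.008 0.849 0.528
outer loop
vertex -4.781 4.419 -1.273
vertex -5.03 4.001 -0.604
vertex -2.715 3.859 -0.34
endloop
endfacet
facet normal -0.855 -0.230 -0.465
outer loop
vertex -5.03 4.001 -0.604
vertex -4.485 3.381 -1.3
vertex -4.961 3.22 -0.344
endloop
endfacet
facet normal -0.089 0.308 0.947
outer loop
vertex -5.03 4.001 -0.604
vertex -4.961 3.22 -0.344
vertex -2.715 3.859 -0.34
endloop
endfacet
facet normal -0.855 -0.231 -0.465
outer loop
vertex -4.961 3.22 -0.344
vertex -4.485 3.381 -1.3
vertex -4.612 2.533 -0.644
endloop
endfacet
facet normal 0.099 -0.355 0.929
outer loop
vertex -4.961 3.22 -0.344
vertex -4.612 2.533 -0.644
vertex -2.715 3.859 -0.34
endloop
endfacet
facet normal -0.856 -0.230 -0.464
outer loop
vertex -4.612 2.533 -0.644
vertex -4.485 3.381 -1.3
vertex -4.19 2.342 -1.328
endloop
endfacet
facet normal 0.447 -0.751 0.486
outer loop
vertex -4.612 2.533 -0.644
vertex -4.19 2.342 -1.328
vertex -2.715 3.859 -0.34
endloop
endfacet
facet normal -0.855 -0.230 -0.464
outer loop
vertex -4.19 2.342 -1.328
vertex -4.485 3.381 -1.3
vertex -3.94 2.76 -1.996
endloop
endfacet
facet normal 0.751 -0.649 -0.125
outer loop
vertex -4.19 2.342 -1.328
vertex -3.94 2.76 -1.996
vertex -2.715 3.859 -0.34
endloop
endfacet
facet normal -0.369 -0.278 -0.887
outer loop
vertex -0.598 0.108 -4.595
vertex -0.994 -0.3 -4.302
vertex -1.094 0.314 -4.453
endloop
endfacet
facet normal 0.347 0.928 -0.135
outer loop
vertex -0.598 0.108 -4.595
vertex -1.094 0.314 -4.453
vertex -0.226 0.28 -2.458
endloop
endfacet
facet normal -0.369 -0.278 -0.887
outer loop
vertex -1.094 0.314 -4.453
vertex -0.994 -0.3 -4.302
vertex -1.515 0.057 -4.197
endloop
endfacet
facet normal -0.420 0.886 0.198
outer loop
vertex -1.094 0.314 -4.453
vertex -1.515 0.057 -4.197
vertex -0.226 0.28 -2.458
endloop
endfacet
facet normal -0.370 -0.279 -0.886
outer loop
vertex -1.515 0.057 -4.197
vertex -0.994 -0.3 -4.302
vertex -1.543 -0.469 -4.02
endloop
endfacet
facet normal -0.796 0.231 0.560
outer loop
vertex -1.515 0.057 -4.197
vertex -1.543 -0.469 -4.02
vertex -0.226 0.28 -2.458
endloop
endfacet
facet normal -0.369 -0.279 -0.886
outer loop
vertex -1.543 -0.469 -4.02
vertex -0.994 -0.3 -4.302
vertex -1.158 -0.867 -4.055
endloop
endfacet
facet normal -0.497 -0.541 0.679
outer loop
vertex -1.543 -0.469 -4.02
vertex -1.158 -0.867 -4.055
vertex -0.226 0.28 -2.458
endloop
endfacet
facet normal -0.369 -0.279 -0.886
outer loop
vertex -1.158 -0.867 -4.055
vertex -0.994 -0.3 -4.302
vertex -0.649 -0.839 -4.276
endloop
endfacet
facet normal 0.249 -0.850 0.465
outer loop
vertex -1.158 -0.867 -4.055
vertex -0.649 -0.839 -4.276
vertex -0.226 0.28 -2.458
endloop
endfacet
facet normal -0.368 -0.279 -0.887
outer loop
vertex -0.649 -0.839 -4.276
vertex -0.994 -0.3 -4.302
vertex -0.4 -0.404 -4.516
endloop
endfacet
facet normal 0.883 -0.462 0.079
outer loop
vertex -0.649 -0.839 -4.276
vertex -0.4 -0.404 -4.516
vertex -0.226 0.28 -2.458
endloop
endfacet
facet normal -0.368 -0.279 -0.887
outer loop
vertex -0.4 -0.404 -4.516
vertex -0.994 -0.3 -4.302
vertex -0.598 0.108 -4.595
endloop
endfacet
facet normal 0.926 0.329 -0.188
outer loop
vertex -0.4 -0.404 -4.516
vertex -0.598 0.108 -4.595
vertex -0.226 0.28 -2.458
endloop
endfacet
facet normal -0.591 -0.334 -0.734
outer loop
vertex 2.336 -4.056 -1.839
vertex 0.76 -3.803 -0.686
vertex 2.227 -3.047 -2.21
endloop
endfacet
facet normal 0.801 -0.129 -0.585
outer loop
vertex 3.06 -2.577 -1.174
vertex 2.336 -4.056 -1.839
vertex 2.227 -3.047 -2.21
endloop
endfacet
facet normal -0.591 -0.334 -0.734
outer loop
vertex 2.227 -3.047 -2.21
vertex 0.76 -3.803 -0.686
vertex 0.65 -2.794 -1.056
endloop
endfacet
facet normal -0.101 0.934 -0.343
outer loop
vertex 0.65 -2.794 -1.056
vertex 3.06 -2.577 -1.174
vertex 2.227 -3.047 -2.21
endloop
endfacet
facet normal 0.101 -0.934 0.343
outer loop
vertex 2.336 -4.056 -1.839
vertex 1.593 -3.333 0.35
vertex 0.76 -3.803 -0.686
endloop
endfacet
facet normal 0.800 -0.128 -0.586
outer loop
vertex 3.17 -3.586 -0.804
vertex 2.336 -4.056 -1.839
vertex 3.06 -2.577 -1.174
endloop
endfacet
facet normal 0.101 -0.934 0.343
outer loop
vertex 3.17 -3.586 -0.804
vertex 1.593 -3.333 0.35
vertex 2.336 -4.056 -1.839
endloop
endfacet
facet normal -0.800 0.128 0.586
outer loop
vertex 0.76 -3.803 -0.686
vertex 1.593 -3.333 0.35
vertex 0.65 -2.794 -1.056
endloop
endfacet
facet normal -0.101 0.934 -0.343
outer loop
vertex 1.484 -2.324 -0.021
vertex 3.06 -2.577 -1.174
vertex 0.65 -2.794 -1.056
endloop
endfacet
facet normal -0.800 0.129 0.586
outer loop
vertex 0.65 -2.794 -1.056
vertex 1.593 -3.333 0.35
vertex 1.484 -2.324 -0.021
endloop
endfacet
facet normal 0.591 0.334 0.734
outer loop
vertex 1.484 -2.324 -0.021
vertex 3.17 -3.586 -0.804
vertex 3.06 -2.577 -1.174
endloop
endfacet
facet normal 0.591 0.334 0.734
outer loop
vertex 1.593 -3.333 0.35
vertex 3.17 -3.586 -0.804
vertex 1.484 -2.324 -0.021
endloop
endfacet

endsolid


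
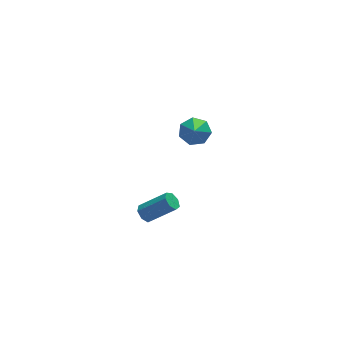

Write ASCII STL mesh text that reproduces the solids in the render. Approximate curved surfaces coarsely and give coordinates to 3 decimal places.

solid 
facet normal -0.714 0.285 -0.640
outer loop
vertex -1.874 -2.847 -1.473
vertex -2.167 -2.719 -1.089
vertex -1.835 -2.438 -1.334
endloop
endfacet
facet normal 0.695 0.171 -0.698
outer loop
vertex -1.874 -2.847 -1.473
vertex -1.835 -2.438 -1.334
vertex -0.719 -3.308 -0.435
endloop
endfacet
facet normal 0.695 0.171 -0.698
outer loop
vertex -0.719 -3.308 -0.435
vertex -1.835 -2.438 -1.334
vertex -0.68 -2.899 -0.296
endloop
endfacet
facet normal 0.713 -0.286 0.640
outer loop
vertex -0.719 -3.308 -0.435
vertex -0.68 -2.899 -0.296
vertex -1.013 -3.181 -0.051
endloop
endfacet
facet normal -0.713 0.284 -0.641
outer loop
vertex -1.835 -2.438 -1.334
vertex -2.167 -2.719 -1.089
vertex -2.047 -2.241 -1.011
endloop
endfacet
facet normal 0.503 0.844 -0.185
outer loop
vertex -1.835 -2.438 -1.334
vertex -2.047 -2.241 -1.011
vertex -0.68 -2.899 -0.296
endloop
endfacet
facet normal 0.503 0.844 -0.185
outer loop
vertex -0.68 -2.899 -0.296
vertex -2.047 -2.241 -1.011
vertex -0.892 -2.702 0.027
endloop
endfacet
facet normal 0.713 -0.284 0.641
outer loop
vertex -0.68 -2.899 -0.296
vertex -0.892 -2.702 0.027
vertex -1.013 -3.181 -0.051
endloop
endfacet
facet normal -0.713 0.284 -0.641
outer loop
vertex -2.047 -2.241 -1.011
vertex -2.167 -2.719 -1.089
vertex -2.349 -2.404 -0.747
endloop
endfacet
facet normal -0.068 0.882 0.467
outer loop
vertex -2.047 -2.241 -1.011
vertex -2.349 -2.404 -0.747
vertex -0.892 -2.702 0.027
endloop
endfacet
facet normal -0.067 0.882 0.466
outer loop
vertex -0.892 -2.702 0.027
vertex -2.349 -2.404 -0.747
vertex -1.194 -2.865 0.292
endloop
endfacet
facet normal 0.714 -0.285 0.639
outer loop
vertex -0.892 -2.702 0.027
vertex -1.194 -2.865 0.292
vertex -1.013 -3.181 -0.051
endloop
endfacet
facet normal -0.713 0.284 -0.641
outer loop
vertex -2.349 -2.404 -0.747
vertex -2.167 -2.719 -1.089
vertex -2.515 -2.805 -0.74
endloop
endfacet
facet normal -0.588 0.257 0.767
outer loop
vertex -2.349 -2.404 -0.747
vertex -2.515 -2.805 -0.74
vertex -1.194 -2.865 0.292
endloop
endfacet
facet normal -0.588 0.255 0.768
outer loop
vertex -1.194 -2.865 0.292
vertex -2.515 -2.805 -0.74
vertex -1.36 -3.266 0.298
endloop
endfacet
facet normal 0.713 -0.286 0.640
outer loop
vertex -1.194 -2.865 0.292
vertex -1.36 -3.266 0.298
vertex -1.013 -3.181 -0.051
endloop
endfacet
facet normal -0.713 0.285 -0.641
outer loop
vertex -2.515 -2.805 -0.74
vertex -2.167 -2.719 -1.089
vertex -2.419 -3.141 -0.996
endloop
endfacet
facet normal -0.665 -0.563 0.490
outer loop
vertex -2.515 -2.805 -0.74
vertex -2.419 -3.141 -0.996
vertex -1.36 -3.266 0.298
endloop
endfacet
facet normal -0.666 -0.562 0.491
outer loop
vertex -1.36 -3.266 0.298
vertex -2.419 -3.141 -0.996
vertex -1.264 -3.603 0.042
endloop
endfacet
facet normal 0.714 -0.283 0.641
outer loop
vertex -1.36 -3.266 0.298
vertex -1.264 -3.603 0.042
vertex -1.013 -3.181 -0.051
endloop
endfacet
facet normal -0.714 0.286 -0.639
outer loop
vertex -2.419 -3.141 -0.996
vertex -2.167 -2.719 -1.089
vertex -2.134 -3.16 -1.323
endloop
endfacet
facet normal -0.243 -0.957 -0.156
outer loop
vertex -2.419 -3.141 -0.996
vertex -2.134 -3.16 -1.323
vertex -1.264 -3.603 0.042
endloop
endfacet
facet normal -0.241 -0.958 -0.157
outer loop
vertex -1.264 -3.603 0.042
vertex -2.134 -3.16 -1.323
vertex -0.979 -3.621 -0.284
endloop
endfacet
facet normal 0.714 -0.284 0.640
outer loop
vertex -1.264 -3.603 0.042
vertex -0.979 -3.621 -0.284
vertex -1.013 -3.181 -0.051
endloop
endfacet
facet normal -0.713 0.286 -0.640
outer loop
vertex -2.134 -3.16 -1.323
vertex -2.167 -2.719 -1.089
vertex -1.874 -2.847 -1.473
endloop
endfacet
facet normal 0.364 -0.631 -0.685
outer loop
vertex -2.134 -3.16 -1.323
vertex -1.874 -2.847 -1.473
vertex -0.979 -3.621 -0.284
endloop
endfacet
facet normal 0.363 -0.632 -0.685
outer loop
vertex -0.979 -3.621 -0.284
vertex -1.874 -2.847 -1.473
vertex -0.719 -3.308 -0.435
endloop
endfacet
facet normal 0.714 -0.284 0.640
outer loop
vertex -0.979 -3.621 -0.284
vertex -0.719 -3.308 -0.435
vertex -1.013 -3.181 -0.051
endloop
endfacet
facet normal 0.229 0.714 -0.661
outer loop
vertex 2.655 3.743 -1.033
vertex 2.014 3.533 -1.482
vertex 2.054 4.076 -0.882
endloop
endfacet
facet normal 0.321 0.155 0.934
outer loop
vertex 2.655 3.743 -1.033
vertex 2.054 4.076 -0.882
vertex 1.666 2.447 -0.478
endloop
endfacet
facet normal 0.228 0.714 -0.662
outer loop
vertex 2.054 4.076 -0.882
vertex 2.014 3.533 -1.482
vertex 1.423 3.999 -1.183
endloop
endfacet
facet normal -0.440 0.313 0.842
outer loop
vertex 2.054 4.076 -0.882
vertex 1.423 3.999 -1.183
vertex 1.666 2.447 -0.478
endloop
endfacet
facet normal 0.229 0.715 -0.661
outer loop
vertex 1.423 3.999 -1.183
vertex 2.014 3.533 -1.482
vertex 1.238 3.572 -1.709
endloop
endfacet
facet normal -0.944 0.002 0.330
outer loop
vertex 1.423 3.999 -1.183
vertex 1.238 3.572 -1.709
vertex 1.666 2.447 -0.478
endloop
endfacet
facet normal 0.229 0.716 -0.660
outer loop
vertex 1.238 3.572 -1.709
vertex 2.014 3.533 -1.482
vertex 1.637 3.116 -2.065
endloop
endfacet
facet normal -0.812 -0.543 -0.214
outer loop
vertex 1.238 3.572 -1.709
vertex 1.637 3.116 -2.065
vertex 1.666 2.447 -0.478
endloop
endfacet
facet normal 0.231 0.715 -0.660
outer loop
vertex 1.637 3.116 -2.065
vertex 2.014 3.533 -1.482
vertex 2.32 2.973 -1.981
endloop
endfacet
facet normal -0.144 -0.913 -0.382
outer loop
vertex 1.637 3.116 -2.065
vertex 2.32 2.973 -1.981
vertex 1.666 2.447 -0.478
endloop
endfacet
facet normal 0.229 0.714 -0.661
outer loop
vertex 2.32 2.973 -1.981
vertex 2.014 3.533 -1.482
vertex 2.773 3.253 -1.522
endloop
endfacet
facet normal 0.559 -0.828 -0.047
outer loop
vertex 2.32 2.973 -1.981
vertex 2.773 3.253 -1.522
vertex 1.666 2.447 -0.478
endloop
endfacet
facet normal 0.229 0.715 -0.661
outer loop
vertex 2.773 3.253 -1.522
vertex 2.014 3.533 -1.482
vertex 2.655 3.743 -1.033
endloop
endfacet
facet normal 0.765 -0.353 0.539
outer loop
vertex 2.773 3.253 -1.522
vertex 2.655 3.743 -1.033
vertex 1.666 2.447 -0.478
endloop
endfacet

endsolid


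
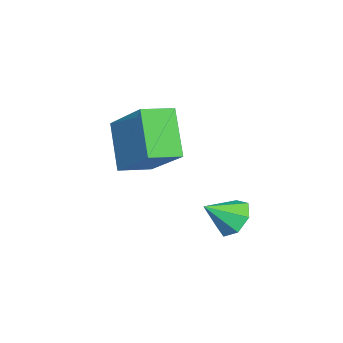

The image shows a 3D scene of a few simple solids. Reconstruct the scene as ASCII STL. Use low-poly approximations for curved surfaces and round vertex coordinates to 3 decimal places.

solid 
facet normal -0.686 0.712 -0.153
outer loop
vertex 1.829 -0.247 2.683
vertex 2.691 0.296 1.347
vertex 0.75 -1.55 1.456
endloop
endfacet
facet normal -0.514 -0.323 0.795
outer loop
vertex 1.449 -2.276 1.613
vertex 1.829 -0.247 2.683
vertex 0.75 -1.55 1.456
endloop
endfacet
facet normal -0.685 0.712 -0.154
outer loop
vertex 0.75 -1.55 1.456
vertex 2.691 0.296 1.347
vertex 1.612 -1.008 0.121
endloop
endfacet
facet normal -0.516 -0.624 -0.587
outer loop
vertex 1.612 -1.008 0.121
vertex 1.449 -2.276 1.613
vertex 0.75 -1.55 1.456
endloop
endfacet
facet normal 0.516 0.624 0.587
outer loop
vertex 1.829 -0.247 2.683
vertex 3.39 -0.43 1.504
vertex 2.691 0.296 1.347
endloop
endfacet
facet normal -0.513 -0.323 0.795
outer loop
vertex 2.528 -0.972 2.839
vertex 1.829 -0.247 2.683
vertex 1.449 -2.276 1.613
endloop
endfacet
facet normal 0.516 0.624 0.587
outer loop
vertex 2.528 -0.972 2.839
vertex 3.39 -0.43 1.504
vertex 1.829 -0.247 2.683
endloop
endfacet
facet normal 0.514 0.323 -0.795
outer loop
vertex 2.691 0.296 1.347
vertex 3.39 -0.43 1.504
vertex 1.612 -1.008 0.121
endloop
endfacet
facet normal -0.516 -0.624 -0.587
outer loop
vertex 2.311 -1.733 0.277
vertex 1.449 -2.276 1.613
vertex 1.612 -1.008 0.121
endloop
endfacet
facet normal 0.513 0.324 -0.795
outer loop
vertex 1.612 -1.008 0.121
vertex 3.39 -0.43 1.504
vertex 2.311 -1.733 0.277
endloop
endfacet
facet normal 0.686 -0.712 0.153
outer loop
vertex 2.311 -1.733 0.277
vertex 2.528 -0.972 2.839
vertex 1.449 -2.276 1.613
endloop
endfacet
facet normal 0.685 -0.712 0.153
outer loop
vertex 3.39 -0.43 1.504
vertex 2.528 -0.972 2.839
vertex 2.311 -1.733 0.277
endloop
endfacet
facet normal -0.533 0.615 -0.582
outer loop
vertex 2.546 1.796 -1.339
vertex 1.975 1.479 -1.151
vertex 2.277 2.015 -0.861
endloop
endfacet
facet normal 0.884 0.299 0.360
outer loop
vertex 2.546 1.796 -1.339
vertex 2.277 2.015 -0.861
vertex 2.545 0.821 -0.529
endloop
endfacet
facet normal -0.533 0.615 -0.581
outer loop
vertex 2.277 2.015 -0.861
vertex 1.975 1.479 -1.151
vertex 1.781 1.83 -0.602
endloop
endfacet
facet normal 0.341 0.322 0.883
outer loop
vertex 2.277 2.015 -0.861
vertex 1.781 1.83 -0.602
vertex 2.545 0.821 -0.529
endloop
endfacet
facet normal -0.532 0.615 -0.581
outer loop
vertex 1.781 1.83 -0.602
vertex 1.975 1.479 -1.151
vertex 1.43 1.381 -0.756
endloop
endfacet
facet normal -0.258 -0.126 0.958
outer loop
vertex 1.781 1.83 -0.602
vertex 1.43 1.381 -0.756
vertex 2.545 0.821 -0.529
endloop
endfacet
facet normal -0.532 0.615 -0.582
outer loop
vertex 1.43 1.381 -0.756
vertex 1.975 1.479 -1.151
vertex 1.49 1.005 -1.208
endloop
endfacet
facet normal -0.464 -0.710 0.529
outer loop
vertex 1.43 1.381 -0.756
vertex 1.49 1.005 -1.208
vertex 2.545 0.821 -0.529
endloop
endfacet
facet normal -0.533 0.615 -0.581
outer loop
vertex 1.49 1.005 -1.208
vertex 1.975 1.479 -1.151
vertex 1.915 0.987 -1.617
endloop
endfacet
facet normal -0.120 -0.989 -0.081
outer loop
vertex 1.49 1.005 -1.208
vertex 1.915 0.987 -1.617
vertex 2.545 0.821 -0.529
endloop
endfacet
facet normal -0.533 0.615 -0.581
outer loop
vertex 1.915 0.987 -1.617
vertex 1.975 1.479 -1.151
vertex 2.385 1.339 -1.675
endloop
endfacet
facet normal 0.513 -0.753 -0.412
outer loop
vertex 1.915 0.987 -1.617
vertex 2.385 1.339 -1.675
vertex 2.545 0.821 -0.529
endloop
endfacet
facet normal -0.533 0.615 -0.581
outer loop
vertex 2.385 1.339 -1.675
vertex 1.975 1.479 -1.151
vertex 2.546 1.796 -1.339
endloop
endfacet
facet normal 0.960 -0.180 -0.215
outer loop
vertex 2.385 1.339 -1.675
vertex 2.546 1.796 -1.339
vertex 2.545 0.821 -0.529
endloop
endfacet

endsolid


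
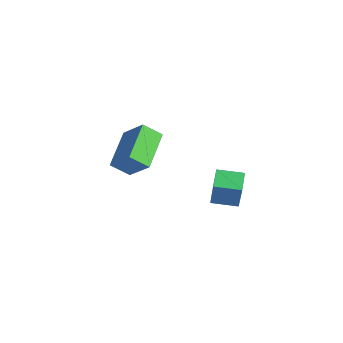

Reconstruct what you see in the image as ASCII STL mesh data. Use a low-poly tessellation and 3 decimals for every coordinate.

solid 
facet normal -0.642 0.656 0.397
outer loop
vertex 3.246 1.269 -2.113
vertex 3.97 2.048 -2.23
vertex 2.665 1.589 -3.58
endloop
endfacet
facet normal -0.676 -0.728 0.109
outer loop
vertex 3.23 1.012 -3.93
vertex 3.246 1.269 -2.113
vertex 2.665 1.589 -3.58
endloop
endfacet
facet normal -0.642 0.656 0.397
outer loop
vertex 2.665 1.589 -3.58
vertex 3.97 2.048 -2.23
vertex 3.389 2.368 -3.697
endloop
endfacet
facet normal -0.361 0.199 -0.911
outer loop
vertex 3.389 2.368 -3.697
vertex 3.23 1.012 -3.93
vertex 2.665 1.589 -3.58
endloop
endfacet
facet normal 0.361 -0.199 0.911
outer loop
vertex 3.246 1.269 -2.113
vertex 4.535 1.471 -2.58
vertex 3.97 2.048 -2.23
endloop
endfacet
facet normal -0.676 -0.728 0.109
outer loop
vertex 3.811 0.692 -2.463
vertex 3.246 1.269 -2.113
vertex 3.23 1.012 -3.93
endloop
endfacet
facet normal 0.361 -0.199 0.911
outer loop
vertex 3.811 0.692 -2.463
vertex 4.535 1.471 -2.58
vertex 3.246 1.269 -2.113
endloop
endfacet
facet normal 0.676 0.728 -0.109
outer loop
vertex 3.97 2.048 -2.23
vertex 4.535 1.471 -2.58
vertex 3.389 2.368 -3.697
endloop
endfacet
facet normal -0.361 0.199 -0.911
outer loop
vertex 3.954 1.791 -4.047
vertex 3.23 1.012 -3.93
vertex 3.389 2.368 -3.697
endloop
endfacet
facet normal 0.676 0.728 -0.109
outer loop
vertex 3.389 2.368 -3.697
vertex 4.535 1.471 -2.58
vertex 3.954 1.791 -4.047
endloop
endfacet
facet normal 0.642 -0.656 -0.397
outer loop
vertex 3.954 1.791 -4.047
vertex 3.811 0.692 -2.463
vertex 3.23 1.012 -3.93
endloop
endfacet
facet normal 0.642 -0.656 -0.397
outer loop
vertex 4.535 1.471 -2.58
vertex 3.811 0.692 -2.463
vertex 3.954 1.791 -4.047
endloop
endfacet
facet normal -0.547 0.749 0.374
outer loop
vertex -0.867 0.885 -1.799
vertex -0.428 1.506 -2.4
vertex -1.839 0.651 -2.751
endloop
endfacet
facet normal -0.453 -0.641 0.620
outer loop
vertex -0.832 -0.726 -3.44
vertex -0.867 0.885 -1.799
vertex -1.839 0.651 -2.751
endloop
endfacet
facet normal -0.547 0.749 0.375
outer loop
vertex -1.839 0.651 -2.751
vertex -0.428 1.506 -2.4
vertex -1.399 1.273 -3.352
endloop
endfacet
facet normal -0.704 -0.169 -0.690
outer loop
vertex -1.399 1.273 -3.352
vertex -0.832 -0.726 -3.44
vertex -1.839 0.651 -2.751
endloop
endfacet
facet normal 0.704 0.170 0.690
outer loop
vertex -0.867 0.885 -1.799
vertex 0.579 0.129 -3.089
vertex -0.428 1.506 -2.4
endloop
endfacet
facet normal -0.454 -0.641 0.619
outer loop
vertex 0.139 -0.493 -2.488
vertex -0.867 0.885 -1.799
vertex -0.832 -0.726 -3.44
endloop
endfacet
facet normal 0.704 0.169 0.690
outer loop
vertex 0.139 -0.493 -2.488
vertex 0.579 0.129 -3.089
vertex -0.867 0.885 -1.799
endloop
endfacet
facet normal 0.453 0.641 -0.619
outer loop
vertex -0.428 1.506 -2.4
vertex 0.579 0.129 -3.089
vertex -1.399 1.273 -3.352
endloop
endfacet
facet normal -0.704 -0.169 -0.689
outer loop
vertex -0.393 -0.105 -4.041
vertex -0.832 -0.726 -3.44
vertex -1.399 1.273 -3.352
endloop
endfacet
facet normal 0.453 0.641 -0.620
outer loop
vertex -1.399 1.273 -3.352
vertex 0.579 0.129 -3.089
vertex -0.393 -0.105 -4.041
endloop
endfacet
facet normal 0.547 -0.749 -0.374
outer loop
vertex -0.393 -0.105 -4.041
vertex 0.139 -0.493 -2.488
vertex -0.832 -0.726 -3.44
endloop
endfacet
facet normal 0.547 -0.749 -0.374
outer loop
vertex 0.579 0.129 -3.089
vertex 0.139 -0.493 -2.488
vertex -0.393 -0.105 -4.041
endloop
endfacet

endsolid


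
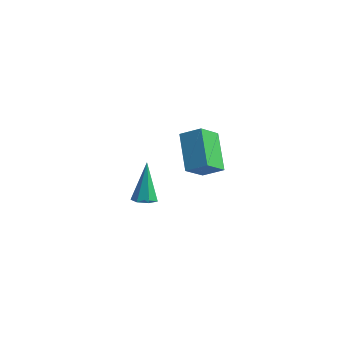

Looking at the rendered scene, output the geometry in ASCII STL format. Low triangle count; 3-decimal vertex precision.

solid 
facet normal -0.810 -0.274 -0.519
outer loop
vertex 1.878 1.488 -0.977
vertex 0.716 2.956 0.06
vertex 2.224 2.533 -2.068
endloop
endfacet
facet normal 0.542 -0.686 -0.485
outer loop
vertex 3.204 2.864 -1.44
vertex 1.878 1.488 -0.977
vertex 2.224 2.533 -2.068
endloop
endfacet
facet normal -0.810 -0.273 -0.519
outer loop
vertex 2.224 2.533 -2.068
vertex 0.716 2.956 0.06
vertex 1.063 4.001 -1.031
endloop
endfacet
facet normal 0.223 0.674 -0.704
outer loop
vertex 1.063 4.001 -1.031
vertex 3.204 2.864 -1.44
vertex 2.224 2.533 -2.068
endloop
endfacet
facet normal -0.223 -0.674 0.704
outer loop
vertex 1.878 1.488 -0.977
vertex 1.696 3.287 0.688
vertex 0.716 2.956 0.06
endloop
endfacet
facet normal 0.543 -0.686 -0.485
outer loop
vertex 2.857 1.819 -0.349
vertex 1.878 1.488 -0.977
vertex 3.204 2.864 -1.44
endloop
endfacet
facet normal -0.224 -0.674 0.704
outer loop
vertex 2.857 1.819 -0.349
vertex 1.696 3.287 0.688
vertex 1.878 1.488 -0.977
endloop
endfacet
facet normal -0.542 0.686 0.485
outer loop
vertex 0.716 2.956 0.06
vertex 1.696 3.287 0.688
vertex 1.063 4.001 -1.031
endloop
endfacet
facet normal 0.224 0.674 -0.704
outer loop
vertex 2.042 4.332 -0.403
vertex 3.204 2.864 -1.44
vertex 1.063 4.001 -1.031
endloop
endfacet
facet normal -0.543 0.686 0.485
outer loop
vertex 1.063 4.001 -1.031
vertex 1.696 3.287 0.688
vertex 2.042 4.332 -0.403
endloop
endfacet
facet normal 0.809 0.274 0.520
outer loop
vertex 2.042 4.332 -0.403
vertex 2.857 1.819 -0.349
vertex 3.204 2.864 -1.44
endloop
endfacet
facet normal 0.810 0.274 0.519
outer loop
vertex 1.696 3.287 0.688
vertex 2.857 1.819 -0.349
vertex 2.042 4.332 -0.403
endloop
endfacet
facet normal 0.210 -0.468 -0.858
outer loop
vertex 2.682 -3.162 1.123
vertex 2.252 -2.823 0.833
vertex 2.854 -2.698 0.912
endloop
endfacet
facet normal 0.835 -0.060 0.547
outer loop
vertex 2.682 -3.162 1.123
vertex 2.854 -2.698 0.912
vertex 1.828 -1.877 2.567
endloop
endfacet
facet normal 0.210 -0.469 -0.858
outer loop
vertex 2.854 -2.698 0.912
vertex 2.252 -2.823 0.833
vertex 2.572 -2.328 0.641
endloop
endfacet
facet normal 0.740 0.660 0.131
outer loop
vertex 2.854 -2.698 0.912
vertex 2.572 -2.328 0.641
vertex 1.828 -1.877 2.567
endloop
endfacet
facet normal 0.209 -0.468 -0.859
outer loop
vertex 2.572 -2.328 0.641
vertex 2.252 -2.823 0.833
vertex 2.05 -2.33 0.515
endloop
endfacet
facet normal 0.047 0.976 -0.210
outer loop
vertex 2.572 -2.328 0.641
vertex 2.05 -2.33 0.515
vertex 1.828 -1.877 2.567
endloop
endfacet
facet normal 0.210 -0.468 -0.859
outer loop
vertex 2.05 -2.33 0.515
vertex 2.252 -2.823 0.833
vertex 1.679 -2.704 0.628
endloop
endfacet
facet normal -0.725 0.652 -0.222
outer loop
vertex 2.05 -2.33 0.515
vertex 1.679 -2.704 0.628
vertex 1.828 -1.877 2.567
endloop
endfacet
facet normal 0.210 -0.467 -0.859
outer loop
vertex 1.679 -2.704 0.628
vertex 2.252 -2.823 0.833
vertex 1.74 -3.167 0.895
endloop
endfacet
facet normal -0.992 -0.070 0.106
outer loop
vertex 1.679 -2.704 0.628
vertex 1.74 -3.167 0.895
vertex 1.828 -1.877 2.567
endloop
endfacet
facet normal 0.211 -0.468 -0.858
outer loop
vertex 1.74 -3.167 0.895
vertex 2.252 -2.823 0.833
vertex 2.186 -3.371 1.116
endloop
endfacet
facet normal -0.555 -0.644 0.526
outer loop
vertex 1.74 -3.167 0.895
vertex 2.186 -3.371 1.116
vertex 1.828 -1.877 2.567
endloop
endfacet
facet normal 0.210 -0.468 -0.858
outer loop
vertex 2.186 -3.371 1.116
vertex 2.252 -2.823 0.833
vertex 2.682 -3.162 1.123
endloop
endfacet
facet normal 0.260 -0.640 0.723
outer loop
vertex 2.186 -3.371 1.116
vertex 2.682 -3.162 1.123
vertex 1.828 -1.877 2.567
endloop
endfacet

endsolid


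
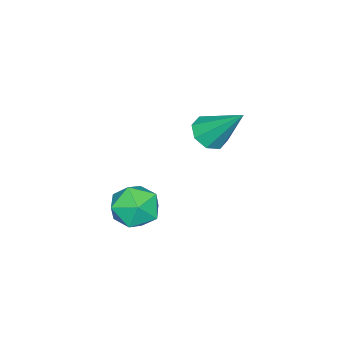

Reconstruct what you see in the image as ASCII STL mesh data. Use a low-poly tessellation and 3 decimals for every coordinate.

solid 
facet normal -0.057 -0.667 -0.743
outer loop
vertex 2.024 -0.041 -0.258
vertex 1.321 -0.281 0.011
vertex 1.565 0.269 -0.501
endloop
endfacet
facet normal 0.631 0.732 -0.258
outer loop
vertex 2.024 -0.041 -0.258
vertex 1.565 0.269 -0.501
vertex 1.439 1.101 1.549
endloop
endfacet
facet normal -0.057 -0.667 -0.743
outer loop
vertex 1.565 0.269 -0.501
vertex 1.321 -0.281 0.011
vertex 0.963 0.257 -0.444
endloop
endfacet
facet normal -0.054 0.924 -0.378
outer loop
vertex 1.565 0.269 -0.501
vertex 0.963 0.257 -0.444
vertex 1.439 1.101 1.549
endloop
endfacet
facet normal -0.058 -0.667 -0.743
outer loop
vertex 0.963 0.257 -0.444
vertex 1.321 -0.281 0.011
vertex 0.571 -0.07 -0.12
endloop
endfacet
facet normal -0.697 0.705 -0.132
outer loop
vertex 0.963 0.257 -0.444
vertex 0.571 -0.07 -0.12
vertex 1.439 1.101 1.549
endloop
endfacet
facet normal -0.058 -0.667 -0.743
outer loop
vertex 0.571 -0.07 -0.12
vertex 1.321 -0.281 0.011
vertex 0.618 -0.521 0.281
endloop
endfacet
facet normal -0.920 0.203 0.336
outer loop
vertex 0.571 -0.07 -0.12
vertex 0.618 -0.521 0.281
vertex 1.439 1.101 1.549
endloop
endfacet
facet normal -0.057 -0.668 -0.742
outer loop
vertex 0.618 -0.521 0.281
vertex 1.321 -0.281 0.011
vertex 1.077 -0.83 0.524
endloop
endfacet
facet normal -0.592 -0.288 0.752
outer loop
vertex 0.618 -0.521 0.281
vertex 1.077 -0.83 0.524
vertex 1.439 1.101 1.549
endloop
endfacet
facet normal -0.057 -0.668 -0.742
outer loop
vertex 1.077 -0.83 0.524
vertex 1.321 -0.281 0.011
vertex 1.679 -0.818 0.467
endloop
endfacet
facet normal 0.092 -0.480 0.872
outer loop
vertex 1.077 -0.83 0.524
vertex 1.679 -0.818 0.467
vertex 1.439 1.101 1.549
endloop
endfacet
facet normal -0.056 -0.668 -0.742
outer loop
vertex 1.679 -0.818 0.467
vertex 1.321 -0.281 0.011
vertex 2.071 -0.491 0.143
endloop
endfacet
facet normal 0.735 -0.261 0.626
outer loop
vertex 1.679 -0.818 0.467
vertex 2.071 -0.491 0.143
vertex 1.439 1.101 1.549
endloop
endfacet
facet normal -0.056 -0.668 -0.742
outer loop
vertex 2.071 -0.491 0.143
vertex 1.321 -0.281 0.011
vertex 2.024 -0.041 -0.258
endloop
endfacet
facet normal 0.958 0.241 0.158
outer loop
vertex 2.071 -0.491 0.143
vertex 2.024 -0.041 -0.258
vertex 1.439 1.101 1.549
endloop
endfacet
facet normal -0.881 0.363 0.304
outer loop
vertex 2.505 -1.717 -3.751
vertex 2.434 -2.493 -3.03
vertex 2.901 -1.574 -2.776
endloop
endfacet
facet normal -0.461 0.886 0.057
outer loop
vertex 2.505 -1.717 -3.751
vertex 2.901 -1.574 -2.776
vertex 3.444 -1.237 -3.624
endloop
endfacet
facet normal -0.290 0.731 -0.618
outer loop
vertex 2.505 -1.717 -3.751
vertex 3.444 -1.237 -3.624
vertex 3.312 -1.947 -4.402
endloop
endfacet
facet normal -0.604 0.113 -0.789
outer loop
vertex 2.505 -1.717 -3.751
vertex 3.312 -1.947 -4.402
vertex 2.688 -2.724 -4.035
endloop
endfacet
facet normal -0.969 -0.114 -0.219
outer loop
vertex 2.505 -1.717 -3.751
vertex 2.688 -2.724 -4.035
vertex 2.434 -2.493 -3.03
endloop
endfacet
facet normal 0.140 0.886 0.442
outer loop
vertex 3.444 -1.237 -3.624
vertex 2.901 -1.574 -2.776
vertex 3.952 -1.716 -2.825
endloop
endfacet
facet normal -0.538 0.041 0.842
outer loop
vertex 2.901 -1.574 -2.776
vertex 2.434 -2.493 -3.03
vertex 3.328 -2.493 -2.458
endloop
endfacet
facet normal -0.682 -0.731 -0.004
outer loop
vertex 2.434 -2.493 -3.03
vertex 2.688 -2.724 -4.035
vertex 3.196 -3.203 -3.236
endloop
endfacet
facet normal -0.092 -0.364 -0.927
outer loop
vertex 2.688 -2.724 -4.035
vertex 3.312 -1.947 -4.402
vertex 3.739 -2.866 -4.084
endloop
endfacet
facet normal 0.416 0.635 -0.650
outer loop
vertex 3.312 -1.947 -4.402
vertex 3.444 -1.237 -3.624
vertex 4.206 -1.947 -3.83
endloop
endfacet
facet normal 0.604 -0.113 0.789
outer loop
vertex 4.135 -2.723 -3.109
vertex 3.952 -1.716 -2.825
vertex 3.328 -2.493 -2.458
endloop
endfacet
facet normal 0.290 -0.731 0.618
outer loop
vertex 4.135 -2.723 -3.109
vertex 3.328 -2.493 -2.458
vertex 3.196 -3.203 -3.236
endloop
endfacet
facet normal 0.461 -0.886 -0.057
outer loop
vertex 4.135 -2.723 -3.109
vertex 3.196 -3.203 -3.236
vertex 3.739 -2.866 -4.084
endloop
endfacet
facet normal 0.881 -0.363 -0.304
outer loop
vertex 4.135 -2.723 -3.109
vertex 3.739 -2.866 -4.084
vertex 4.206 -1.947 -3.83
endloop
endfacet
facet normal 0.969 0.114 0.219
outer loop
vertex 4.135 -2.723 -3.109
vertex 4.206 -1.947 -3.83
vertex 3.952 -1.716 -2.825
endloop
endfacet
facet normal 0.092 0.364 0.927
outer loop
vertex 3.328 -2.493 -2.458
vertex 3.952 -1.716 -2.825
vertex 2.901 -1.574 -2.776
endloop
endfacet
facet normal -0.416 -0.635 0.650
outer loop
vertex 3.196 -3.203 -3.236
vertex 3.328 -2.493 -2.458
vertex 2.434 -2.493 -3.03
endloop
endfacet
facet normal -0.140 -0.886 -0.442
outer loop
vertex 3.739 -2.866 -4.084
vertex 3.196 -3.203 -3.236
vertex 2.688 -2.724 -4.035
endloop
endfacet
facet normal 0.538 -0.041 -0.842
outer loop
vertex 4.206 -1.947 -3.83
vertex 3.739 -2.866 -4.084
vertex 3.312 -1.947 -4.402
endloop
endfacet
facet normal 0.682 0.731 0.004
outer loop
vertex 3.952 -1.716 -2.825
vertex 4.206 -1.947 -3.83
vertex 3.444 -1.237 -3.624
endloop
endfacet

endsolid


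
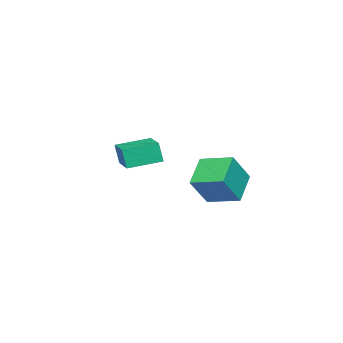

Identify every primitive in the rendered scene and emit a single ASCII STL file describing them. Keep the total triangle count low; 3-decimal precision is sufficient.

solid 
facet normal -0.819 -0.115 0.562
outer loop
vertex 1.954 2.379 1.262
vertex 1.977 3.852 1.596
vertex 1.013 2.691 -0.045
endloop
endfacet
facet normal -0.016 -0.975 -0.221
outer loop
vertex 2.283 2.868 -0.916
vertex 1.954 2.379 1.262
vertex 1.013 2.691 -0.045
endloop
endfacet
facet normal -0.819 -0.114 0.562
outer loop
vertex 1.013 2.691 -0.045
vertex 1.977 3.852 1.596
vertex 1.037 4.163 0.289
endloop
endfacet
facet normal -0.573 0.190 -0.797
outer loop
vertex 1.037 4.163 0.289
vertex 2.283 2.868 -0.916
vertex 1.013 2.691 -0.045
endloop
endfacet
facet normal 0.573 -0.190 0.797
outer loop
vertex 1.954 2.379 1.262
vertex 3.247 4.029 0.725
vertex 1.977 3.852 1.596
endloop
endfacet
facet normal -0.015 -0.975 -0.221
outer loop
vertex 3.223 2.557 0.391
vertex 1.954 2.379 1.262
vertex 2.283 2.868 -0.916
endloop
endfacet
facet normal 0.574 -0.190 0.797
outer loop
vertex 3.223 2.557 0.391
vertex 3.247 4.029 0.725
vertex 1.954 2.379 1.262
endloop
endfacet
facet normal 0.016 0.975 0.221
outer loop
vertex 1.977 3.852 1.596
vertex 3.247 4.029 0.725
vertex 1.037 4.163 0.289
endloop
endfacet
facet normal -0.574 0.190 -0.797
outer loop
vertex 2.306 4.341 -0.582
vertex 2.283 2.868 -0.916
vertex 1.037 4.163 0.289
endloop
endfacet
facet normal 0.015 0.975 0.222
outer loop
vertex 1.037 4.163 0.289
vertex 3.247 4.029 0.725
vertex 2.306 4.341 -0.582
endloop
endfacet
facet normal 0.819 0.115 -0.562
outer loop
vertex 2.306 4.341 -0.582
vertex 3.223 2.557 0.391
vertex 2.283 2.868 -0.916
endloop
endfacet
facet normal 0.819 0.114 -0.562
outer loop
vertex 3.247 4.029 0.725
vertex 3.223 2.557 0.391
vertex 2.306 4.341 -0.582
endloop
endfacet
facet normal -0.754 -0.642 -0.137
outer loop
vertex 0.154 -2.52 0.735
vertex -0.89 -1.35 0.999
vertex 0.148 -2.299 -0.271
endloop
endfacet
facet normal 0.657 -0.736 -0.166
outer loop
vertex 1.31 -1.31 -0.059
vertex 0.154 -2.52 0.735
vertex 0.148 -2.299 -0.271
endloop
endfacet
facet normal -0.755 -0.641 -0.138
outer loop
vertex 0.148 -2.299 -0.271
vertex -0.89 -1.35 0.999
vertex -0.895 -1.128 -0.007
endloop
endfacet
facet normal -0.005 0.215 -0.976
outer loop
vertex -0.895 -1.128 -0.007
vertex 1.31 -1.31 -0.059
vertex 0.148 -2.299 -0.271
endloop
endfacet
facet normal 0.005 -0.216 0.976
outer loop
vertex 0.154 -2.52 0.735
vertex 0.272 -0.361 1.211
vertex -0.89 -1.35 0.999
endloop
endfacet
facet normal 0.657 -0.736 -0.166
outer loop
vertex 1.315 -1.532 0.947
vertex 0.154 -2.52 0.735
vertex 1.31 -1.31 -0.059
endloop
endfacet
facet normal 0.005 -0.216 0.976
outer loop
vertex 1.315 -1.532 0.947
vertex 0.272 -0.361 1.211
vertex 0.154 -2.52 0.735
endloop
endfacet
facet normal -0.657 0.736 0.166
outer loop
vertex -0.89 -1.35 0.999
vertex 0.272 -0.361 1.211
vertex -0.895 -1.128 -0.007
endloop
endfacet
facet normal -0.005 0.216 -0.976
outer loop
vertex 0.266 -0.14 0.205
vertex 1.31 -1.31 -0.059
vertex -0.895 -1.128 -0.007
endloop
endfacet
facet normal -0.657 0.736 0.166
outer loop
vertex -0.895 -1.128 -0.007
vertex 0.272 -0.361 1.211
vertex 0.266 -0.14 0.205
endloop
endfacet
facet normal 0.754 0.642 0.138
outer loop
vertex 0.266 -0.14 0.205
vertex 1.315 -1.532 0.947
vertex 1.31 -1.31 -0.059
endloop
endfacet
facet normal 0.755 0.642 0.136
outer loop
vertex 0.272 -0.361 1.211
vertex 1.315 -1.532 0.947
vertex 0.266 -0.14 0.205
endloop
endfacet

endsolid
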